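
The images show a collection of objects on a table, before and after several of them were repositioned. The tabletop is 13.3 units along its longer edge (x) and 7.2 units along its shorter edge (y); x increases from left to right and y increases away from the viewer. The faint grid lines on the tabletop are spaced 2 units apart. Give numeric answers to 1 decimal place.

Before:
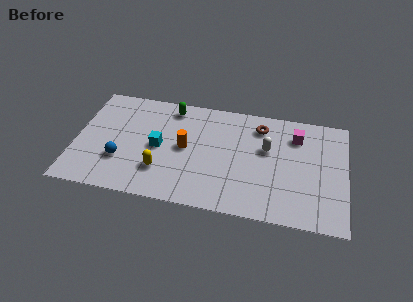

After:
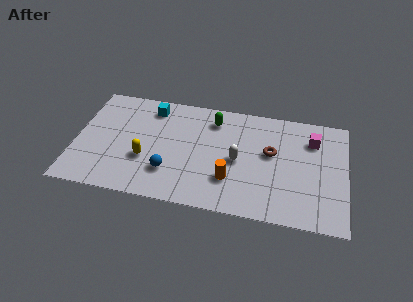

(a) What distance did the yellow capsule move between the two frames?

1.0

From (4.3, 2.0) to (3.5, 2.6), the yellow capsule covered √(0.8² + 0.6²) ≈ 1.0 units.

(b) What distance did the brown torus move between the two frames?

1.7

The brown torus was near (9.0, 5.8) before and (9.6, 4.2) after, so it travelled √(0.6² + 1.6²) ≈ 1.7 units.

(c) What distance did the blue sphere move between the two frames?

2.4

The blue sphere moved from about (2.3, 2.3) to (4.7, 2.0), a distance of √(2.4² + 0.3²) ≈ 2.4.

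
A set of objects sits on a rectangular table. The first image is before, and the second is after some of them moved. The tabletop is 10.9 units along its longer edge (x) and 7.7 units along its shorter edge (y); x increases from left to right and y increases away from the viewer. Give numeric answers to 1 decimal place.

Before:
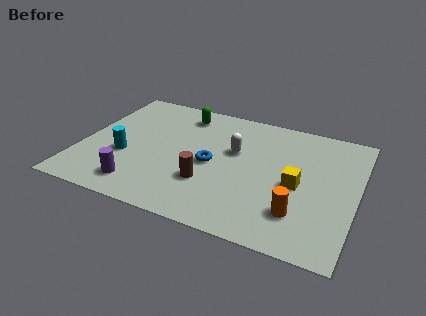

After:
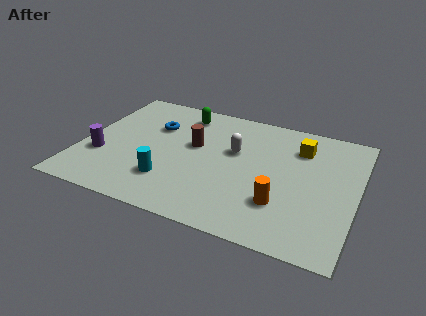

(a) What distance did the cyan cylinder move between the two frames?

2.1

The cyan cylinder was near (1.8, 2.9) before and (3.7, 2.0) after, so it travelled √(1.9² + 0.9²) ≈ 2.1 units.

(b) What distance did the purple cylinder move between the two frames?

2.1

The purple cylinder moved from about (2.6, 1.3) to (0.9, 2.6), a distance of √(1.7² + 1.3²) ≈ 2.1.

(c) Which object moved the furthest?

the blue torus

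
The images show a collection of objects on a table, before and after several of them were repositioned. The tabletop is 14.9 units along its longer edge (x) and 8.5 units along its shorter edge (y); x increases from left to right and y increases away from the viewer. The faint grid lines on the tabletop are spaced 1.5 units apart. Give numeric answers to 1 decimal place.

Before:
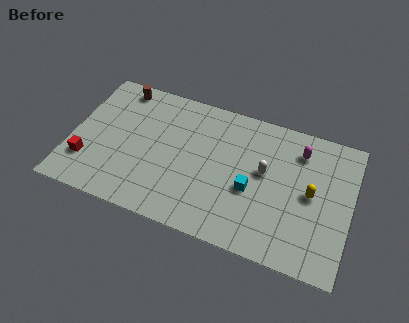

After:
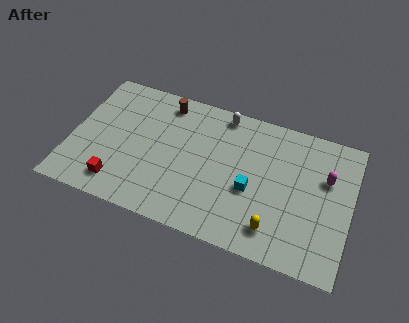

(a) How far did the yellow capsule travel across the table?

3.2

The yellow capsule was near (12.8, 4.3) before and (11.1, 1.6) after, so it travelled √(1.7² + 2.7²) ≈ 3.2 units.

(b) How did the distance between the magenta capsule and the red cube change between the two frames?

-0.4

The distance was about 11.8 in the first image and 11.4 in the second, so they moved 0.4 units closer together.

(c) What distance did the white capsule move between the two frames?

3.8

The white capsule moved from about (10.3, 4.8) to (7.8, 7.6), a distance of √(2.5² + 2.8²) ≈ 3.8.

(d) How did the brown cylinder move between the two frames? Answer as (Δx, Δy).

(2.5, -0.2)

The brown cylinder was at about (2.2, 7.5) and moved to about (4.7, 7.3).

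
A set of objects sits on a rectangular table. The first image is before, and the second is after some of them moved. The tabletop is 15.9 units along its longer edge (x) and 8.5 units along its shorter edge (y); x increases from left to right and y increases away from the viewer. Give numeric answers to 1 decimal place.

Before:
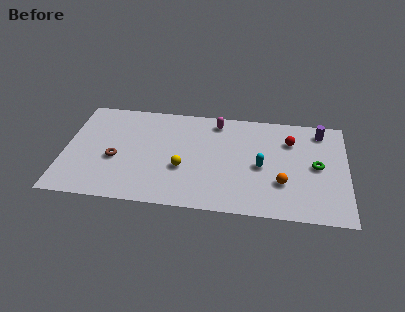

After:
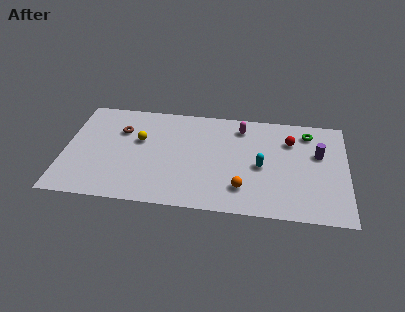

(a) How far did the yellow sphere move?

3.2

The yellow sphere moved from about (6.7, 3.2) to (4.2, 5.2), a distance of √(2.5² + 2.0²) ≈ 3.2.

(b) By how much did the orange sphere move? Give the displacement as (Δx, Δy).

(-2.2, -0.7)

The orange sphere was at about (12.3, 2.7) and moved to about (10.1, 2.0).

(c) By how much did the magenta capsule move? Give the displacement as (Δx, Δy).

(1.4, -0.3)

The magenta capsule was at about (8.5, 7.3) and moved to about (9.9, 7.0).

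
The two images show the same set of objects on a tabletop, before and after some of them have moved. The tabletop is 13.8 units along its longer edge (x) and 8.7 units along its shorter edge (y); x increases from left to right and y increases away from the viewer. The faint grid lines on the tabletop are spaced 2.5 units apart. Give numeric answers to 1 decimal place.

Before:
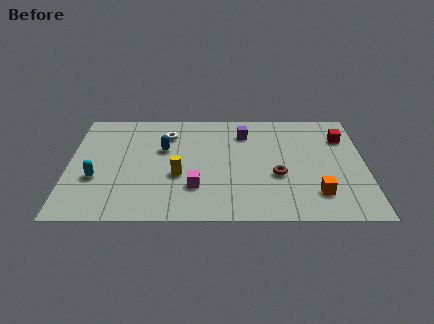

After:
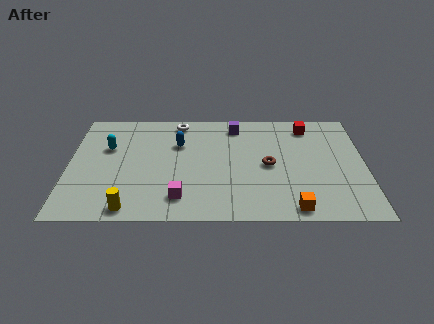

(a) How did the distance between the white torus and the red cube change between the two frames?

-2.1

They were about 8.2 units apart before and 6.1 after — 2.1 units closer together.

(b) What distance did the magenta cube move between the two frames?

1.1

The magenta cube moved from about (5.9, 2.5) to (5.2, 1.7), a distance of √(0.7² + 0.8²) ≈ 1.1.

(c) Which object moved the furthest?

the yellow cylinder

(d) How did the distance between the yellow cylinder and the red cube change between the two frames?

+2.2

The distance was about 8.3 in the first image and 10.5 in the second, so they moved 2.2 units further apart.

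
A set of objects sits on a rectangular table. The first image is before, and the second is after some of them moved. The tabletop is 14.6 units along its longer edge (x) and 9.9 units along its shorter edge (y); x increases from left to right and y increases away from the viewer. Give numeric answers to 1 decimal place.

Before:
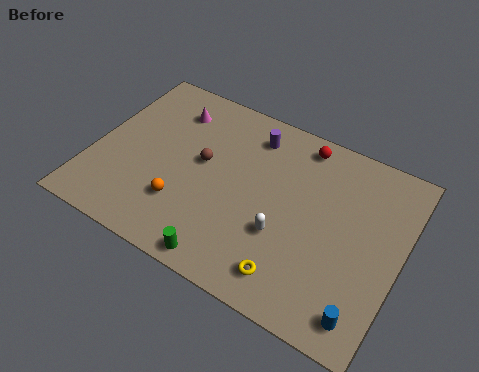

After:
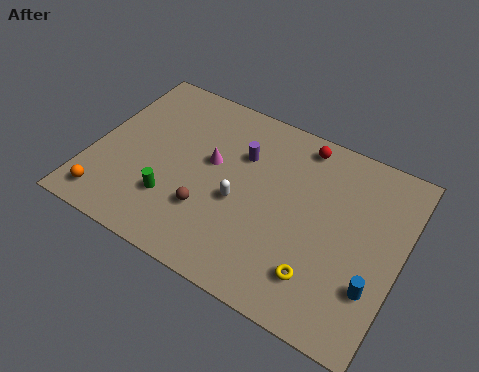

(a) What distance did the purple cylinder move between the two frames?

1.3

From (7.1, 8.1) to (6.8, 6.8), the purple cylinder covered √(0.3² + 1.3²) ≈ 1.3 units.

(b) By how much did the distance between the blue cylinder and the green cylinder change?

+3.1

The distance was about 6.4 in the first image and 9.5 in the second, so they moved 3.1 units further apart.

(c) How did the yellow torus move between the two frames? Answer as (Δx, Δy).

(1.2, 0.6)

The yellow torus started near (10.0, 1.6) and ended near (11.2, 2.2).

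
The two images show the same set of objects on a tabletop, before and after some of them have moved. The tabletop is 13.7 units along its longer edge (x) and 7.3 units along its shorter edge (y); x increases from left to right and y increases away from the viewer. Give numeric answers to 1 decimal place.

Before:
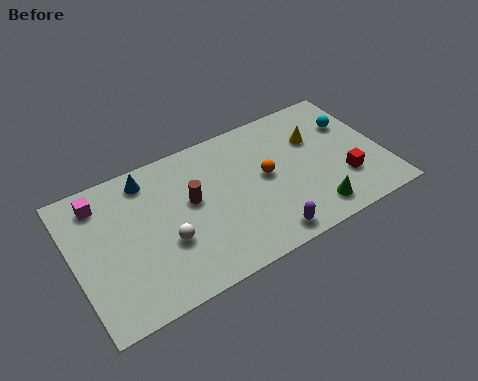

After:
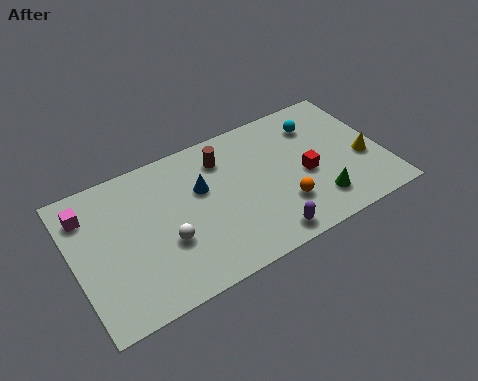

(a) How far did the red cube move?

1.9

From (11.8, 2.2) to (10.2, 3.2), the red cube covered √(1.6² + 1.0²) ≈ 1.9 units.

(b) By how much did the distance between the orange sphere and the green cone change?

-1.6

The distance was about 3.2 in the first image and 1.6 in the second, so they moved 1.6 units closer together.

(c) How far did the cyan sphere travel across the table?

1.6

The cyan sphere was near (12.6, 5.0) before and (11.1, 5.6) after, so it travelled √(1.5² + 0.6²) ≈ 1.6 units.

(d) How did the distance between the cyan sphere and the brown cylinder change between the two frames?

-3.1

They were about 7.4 units apart before and 4.3 after — 3.1 units closer together.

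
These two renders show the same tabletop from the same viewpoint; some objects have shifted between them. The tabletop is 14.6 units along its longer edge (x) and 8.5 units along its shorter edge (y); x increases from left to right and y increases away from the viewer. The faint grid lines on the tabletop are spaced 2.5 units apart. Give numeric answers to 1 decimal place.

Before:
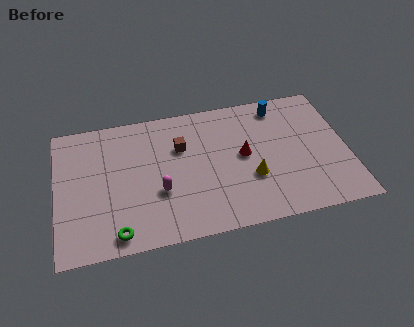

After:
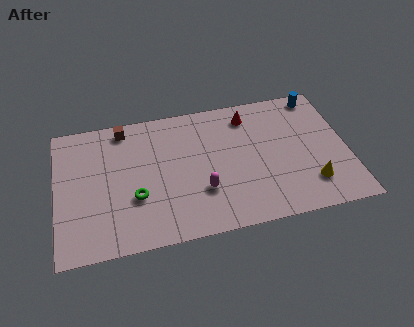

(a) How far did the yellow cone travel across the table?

3.1

The yellow cone was near (9.7, 3.0) before and (12.6, 2.0) after, so it travelled √(2.9² + 1.0²) ≈ 3.1 units.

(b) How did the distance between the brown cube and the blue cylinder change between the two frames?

+4.6

Before: roughly 5.3 units apart; after: 9.9. That's 4.6 units further apart.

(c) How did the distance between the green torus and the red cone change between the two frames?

-0.3

They were about 7.4 units apart before and 7.1 after — 0.3 units closer together.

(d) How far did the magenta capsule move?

2.1

The magenta capsule was near (5.1, 3.1) before and (7.2, 2.7) after, so it travelled √(2.1² + 0.4²) ≈ 2.1 units.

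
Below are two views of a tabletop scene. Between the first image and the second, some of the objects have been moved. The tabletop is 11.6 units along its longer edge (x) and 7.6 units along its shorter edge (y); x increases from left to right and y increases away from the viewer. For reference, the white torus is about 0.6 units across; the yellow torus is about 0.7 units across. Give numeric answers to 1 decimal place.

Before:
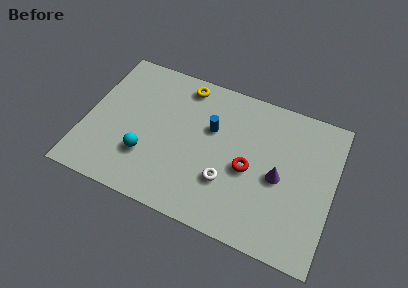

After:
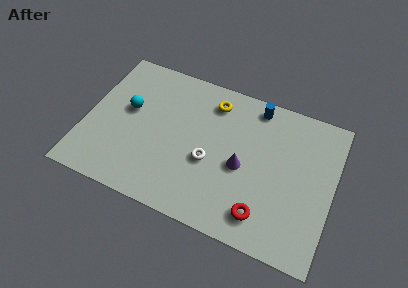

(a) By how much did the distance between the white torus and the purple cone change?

-1.0

Before: roughly 2.5 units apart; after: 1.5. That's 1.0 units closer together.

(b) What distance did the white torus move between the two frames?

1.1

The white torus was near (6.8, 2.4) before and (5.9, 3.1) after, so it travelled √(0.9² + 0.7²) ≈ 1.1 units.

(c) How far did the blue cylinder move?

2.7

The blue cylinder was near (5.8, 4.8) before and (7.7, 6.7) after, so it travelled √(1.9² + 1.9²) ≈ 2.7 units.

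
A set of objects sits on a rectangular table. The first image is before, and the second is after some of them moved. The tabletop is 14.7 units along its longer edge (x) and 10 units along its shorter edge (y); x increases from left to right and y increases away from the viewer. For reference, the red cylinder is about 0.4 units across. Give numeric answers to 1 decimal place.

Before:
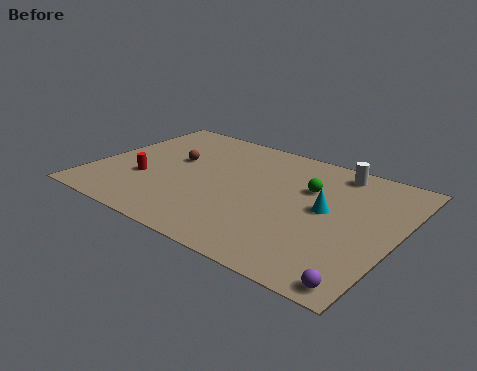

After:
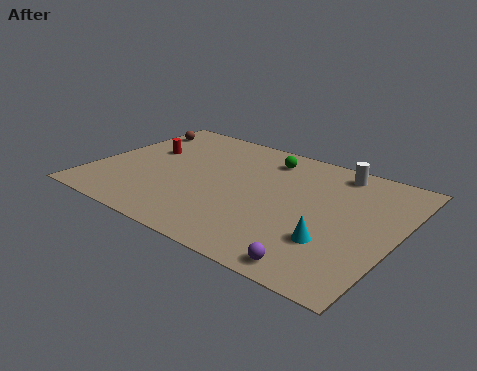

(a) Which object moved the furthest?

the brown sphere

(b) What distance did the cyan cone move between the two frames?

2.4

From (11.3, 5.3) to (12.0, 3.0), the cyan cone covered √(0.7² + 2.3²) ≈ 2.4 units.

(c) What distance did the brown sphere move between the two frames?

3.3

From (3.6, 5.9) to (1.0, 8.0), the brown sphere covered √(2.6² + 2.1²) ≈ 3.3 units.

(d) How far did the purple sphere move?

2.1

The purple sphere moved from about (13.8, 0.9) to (11.7, 1.0), a distance of √(2.1² + 0.1²) ≈ 2.1.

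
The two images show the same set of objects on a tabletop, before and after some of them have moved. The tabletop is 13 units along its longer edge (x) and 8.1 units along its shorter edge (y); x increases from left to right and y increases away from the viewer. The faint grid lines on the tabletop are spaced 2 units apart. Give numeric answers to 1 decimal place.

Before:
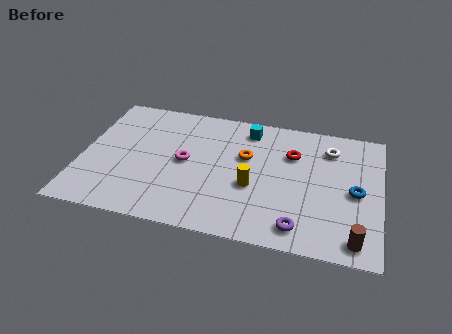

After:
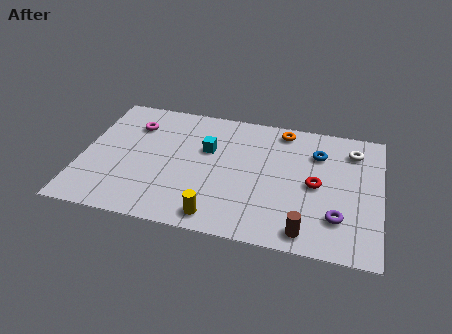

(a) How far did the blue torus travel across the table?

2.7

From (11.9, 3.8) to (10.2, 5.9), the blue torus covered √(1.7² + 2.1²) ≈ 2.7 units.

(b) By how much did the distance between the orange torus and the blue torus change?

-2.9

Before: roughly 4.9 units apart; after: 2.0. That's 2.9 units closer together.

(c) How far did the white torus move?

1.0

From (10.7, 6.3) to (11.7, 6.4), the white torus covered √(1.0² + 0.1²) ≈ 1.0 units.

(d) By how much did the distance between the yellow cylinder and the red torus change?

+2.1

Before: roughly 2.9 units apart; after: 5.0. That's 2.1 units further apart.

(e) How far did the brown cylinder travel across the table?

2.1

The brown cylinder was near (12.0, 1.0) before and (9.9, 1.0) after, so it travelled √(2.1² + 0.0²) ≈ 2.1 units.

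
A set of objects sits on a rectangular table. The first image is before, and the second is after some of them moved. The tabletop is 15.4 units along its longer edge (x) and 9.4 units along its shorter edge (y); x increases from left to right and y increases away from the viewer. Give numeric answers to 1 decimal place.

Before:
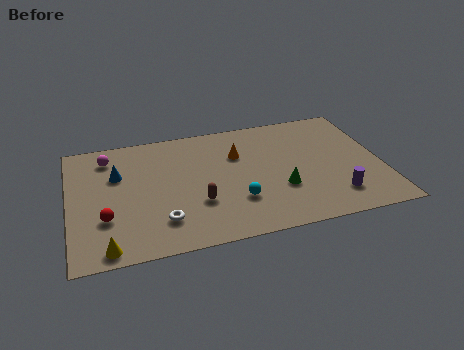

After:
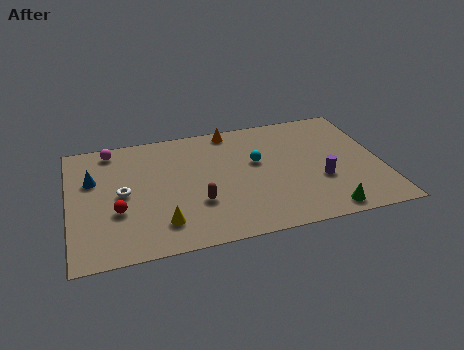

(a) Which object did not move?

the brown capsule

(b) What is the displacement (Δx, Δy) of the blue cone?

(-1.2, -0.1)

From the two frames, the blue cone sits at roughly (2.4, 6.2) before and (1.2, 6.1) after.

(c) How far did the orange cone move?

2.1

The orange cone was near (8.4, 6.4) before and (8.2, 8.5) after, so it travelled √(0.2² + 2.1²) ≈ 2.1 units.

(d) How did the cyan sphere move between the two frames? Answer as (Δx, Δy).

(1.2, 2.8)

From the two frames, the cyan sphere sits at roughly (8.1, 2.8) before and (9.3, 5.6) after.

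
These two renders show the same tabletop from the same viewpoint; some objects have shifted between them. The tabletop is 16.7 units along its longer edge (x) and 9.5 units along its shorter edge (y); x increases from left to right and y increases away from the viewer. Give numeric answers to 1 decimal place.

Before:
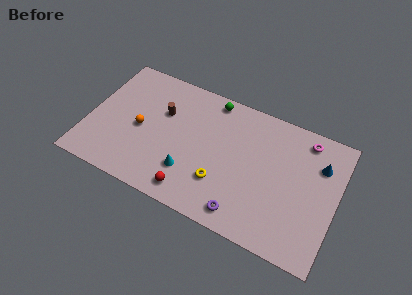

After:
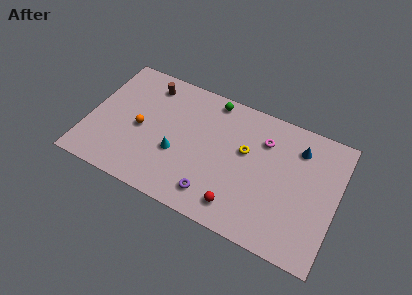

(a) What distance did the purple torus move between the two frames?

2.1

The purple torus was near (10.9, 1.3) before and (8.8, 1.7) after, so it travelled √(2.1² + 0.4²) ≈ 2.1 units.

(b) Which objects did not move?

the orange sphere and the green sphere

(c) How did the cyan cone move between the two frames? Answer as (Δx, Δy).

(-1.0, 1.0)

The cyan cone was at about (7.1, 2.6) and moved to about (6.1, 3.6).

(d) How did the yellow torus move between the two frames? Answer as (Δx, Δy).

(1.3, 2.9)

From the two frames, the yellow torus sits at roughly (9.2, 2.8) before and (10.5, 5.7) after.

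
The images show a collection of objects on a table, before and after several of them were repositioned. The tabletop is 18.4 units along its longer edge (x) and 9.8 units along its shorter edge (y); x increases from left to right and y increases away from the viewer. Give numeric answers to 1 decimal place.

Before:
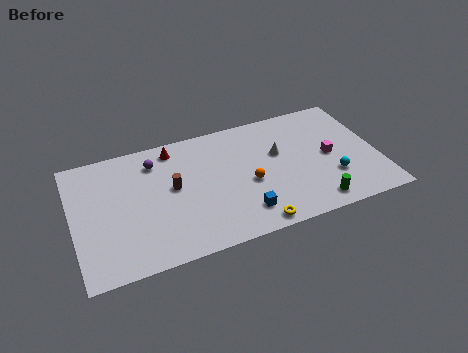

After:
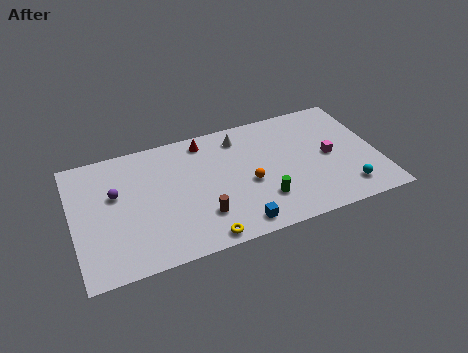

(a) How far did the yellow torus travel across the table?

3.0

The yellow torus moved from about (10.4, 0.9) to (7.4, 0.9), a distance of √(3.0² + 0.0²) ≈ 3.0.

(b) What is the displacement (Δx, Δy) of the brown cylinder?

(1.5, -2.8)

The brown cylinder was at about (6.0, 5.4) and moved to about (7.5, 2.6).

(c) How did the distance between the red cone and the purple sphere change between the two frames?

+4.7

They were about 1.4 units apart before and 6.1 after — 4.7 units further apart.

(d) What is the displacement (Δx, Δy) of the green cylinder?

(-3.0, 1.3)

The green cylinder started near (14.2, 1.3) and ended near (11.2, 2.6).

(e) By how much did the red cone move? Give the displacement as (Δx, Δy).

(1.9, 0.0)

From the two frames, the red cone sits at roughly (6.3, 8.5) before and (8.2, 8.5) after.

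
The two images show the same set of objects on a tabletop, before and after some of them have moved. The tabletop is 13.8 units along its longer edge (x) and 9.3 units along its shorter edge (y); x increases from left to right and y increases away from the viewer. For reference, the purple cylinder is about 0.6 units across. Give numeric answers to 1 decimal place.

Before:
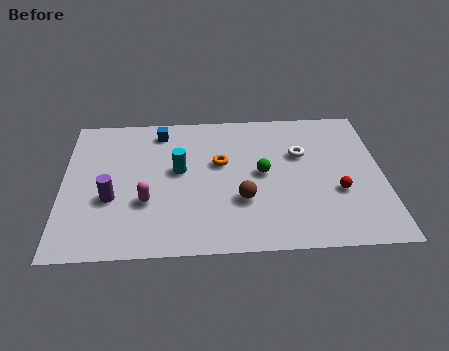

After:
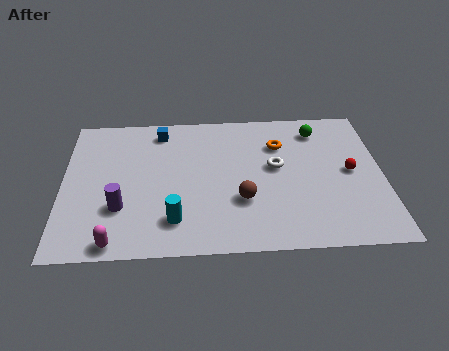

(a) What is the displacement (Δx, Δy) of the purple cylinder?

(0.4, -0.6)

From the two frames, the purple cylinder sits at roughly (2.1, 3.5) before and (2.5, 2.9) after.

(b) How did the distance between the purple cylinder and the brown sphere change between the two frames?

-0.4

The distance was about 5.6 in the first image and 5.2 in the second, so they moved 0.4 units closer together.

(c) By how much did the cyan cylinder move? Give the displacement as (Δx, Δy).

(-0.2, -3.2)

The cyan cylinder started near (5.0, 5.2) and ended near (4.8, 2.0).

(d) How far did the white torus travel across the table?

1.4

The white torus was near (10.3, 6.0) before and (9.2, 5.2) after, so it travelled √(1.1² + 0.8²) ≈ 1.4 units.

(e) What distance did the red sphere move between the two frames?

1.4

From (11.8, 3.4) to (12.4, 4.7), the red sphere covered √(0.6² + 1.3²) ≈ 1.4 units.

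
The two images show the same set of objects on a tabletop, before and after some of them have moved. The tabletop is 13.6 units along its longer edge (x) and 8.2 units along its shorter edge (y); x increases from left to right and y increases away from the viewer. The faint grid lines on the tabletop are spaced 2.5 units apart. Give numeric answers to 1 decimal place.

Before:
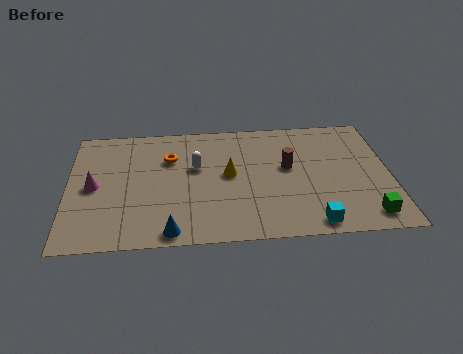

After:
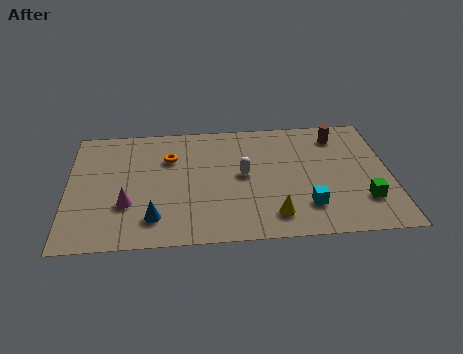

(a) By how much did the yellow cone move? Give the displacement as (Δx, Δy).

(1.8, -2.9)

The yellow cone started near (6.8, 4.4) and ended near (8.6, 1.5).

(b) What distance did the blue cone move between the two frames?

1.1

From (4.3, 0.8) to (3.6, 1.7), the blue cone covered √(0.7² + 0.9²) ≈ 1.1 units.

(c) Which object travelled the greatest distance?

the yellow cone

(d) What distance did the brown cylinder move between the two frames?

3.0

From (9.3, 4.7) to (11.5, 6.7), the brown cylinder covered √(2.2² + 2.0²) ≈ 3.0 units.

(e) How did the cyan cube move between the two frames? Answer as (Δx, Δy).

(-0.2, 1.1)

From the two frames, the cyan cube sits at roughly (10.2, 0.9) before and (10.0, 2.0) after.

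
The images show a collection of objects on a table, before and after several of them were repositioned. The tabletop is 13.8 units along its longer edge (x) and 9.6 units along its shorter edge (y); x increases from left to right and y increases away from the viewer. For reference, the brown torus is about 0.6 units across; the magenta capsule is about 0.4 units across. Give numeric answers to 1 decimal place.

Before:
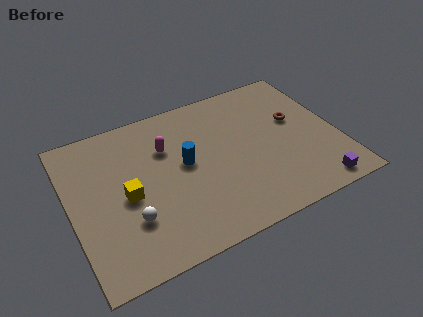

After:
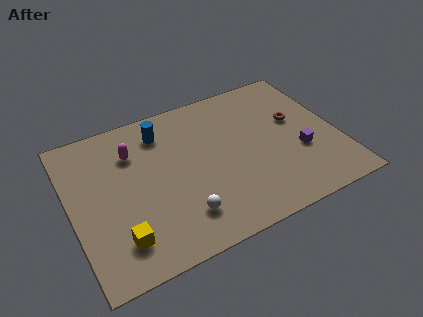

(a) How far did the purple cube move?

2.5

The purple cube moved from about (12.1, 1.0) to (11.7, 3.5), a distance of √(0.4² + 2.5²) ≈ 2.5.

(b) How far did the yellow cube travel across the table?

2.5

The yellow cube moved from about (2.8, 4.4) to (2.1, 2.0), a distance of √(0.7² + 2.4²) ≈ 2.5.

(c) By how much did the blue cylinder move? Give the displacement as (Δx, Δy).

(-0.9, 2.5)

The blue cylinder started near (5.9, 5.2) and ended near (5.0, 7.7).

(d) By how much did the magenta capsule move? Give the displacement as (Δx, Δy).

(-1.7, 0.4)

From the two frames, the magenta capsule sits at roughly (5.1, 6.6) before and (3.4, 7.0) after.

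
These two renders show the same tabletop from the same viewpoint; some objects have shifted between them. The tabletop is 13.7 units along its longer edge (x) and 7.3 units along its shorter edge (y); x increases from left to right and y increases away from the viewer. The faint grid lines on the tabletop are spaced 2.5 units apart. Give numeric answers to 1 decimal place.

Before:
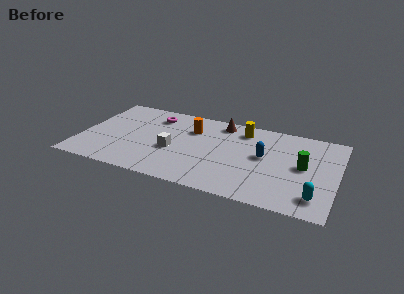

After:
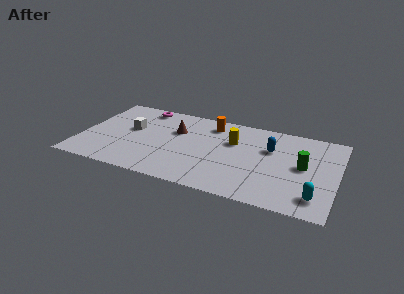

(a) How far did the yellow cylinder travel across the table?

1.3

From (8.5, 6.0) to (8.1, 4.8), the yellow cylinder covered √(0.4² + 1.2²) ≈ 1.3 units.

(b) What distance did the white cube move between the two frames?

2.7

From (5.0, 3.0) to (2.6, 4.2), the white cube covered √(2.4² + 1.2²) ≈ 2.7 units.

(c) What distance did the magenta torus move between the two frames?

0.9

From (3.7, 5.8) to (3.0, 6.4), the magenta torus covered √(0.7² + 0.6²) ≈ 0.9 units.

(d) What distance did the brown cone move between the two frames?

2.7

The brown cone moved from about (7.3, 6.3) to (5.0, 4.8), a distance of √(2.3² + 1.5²) ≈ 2.7.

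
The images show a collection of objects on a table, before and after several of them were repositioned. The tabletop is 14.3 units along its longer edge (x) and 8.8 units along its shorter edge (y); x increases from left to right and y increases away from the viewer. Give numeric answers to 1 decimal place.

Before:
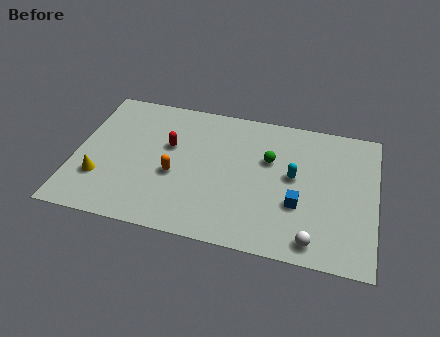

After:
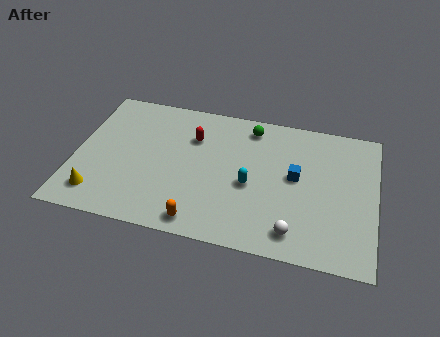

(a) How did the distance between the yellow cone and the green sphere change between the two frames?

+0.6

Before: roughly 8.5 units apart; after: 9.1. That's 0.6 units further apart.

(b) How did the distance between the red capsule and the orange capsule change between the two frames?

+3.4

They were about 1.8 units apart before and 5.2 after — 3.4 units further apart.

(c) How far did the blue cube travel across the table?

1.7

The blue cube was near (10.7, 3.1) before and (10.5, 4.8) after, so it travelled √(0.2² + 1.7²) ≈ 1.7 units.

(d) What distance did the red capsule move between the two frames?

1.4

From (4.4, 5.4) to (5.5, 6.2), the red capsule covered √(1.1² + 0.8²) ≈ 1.4 units.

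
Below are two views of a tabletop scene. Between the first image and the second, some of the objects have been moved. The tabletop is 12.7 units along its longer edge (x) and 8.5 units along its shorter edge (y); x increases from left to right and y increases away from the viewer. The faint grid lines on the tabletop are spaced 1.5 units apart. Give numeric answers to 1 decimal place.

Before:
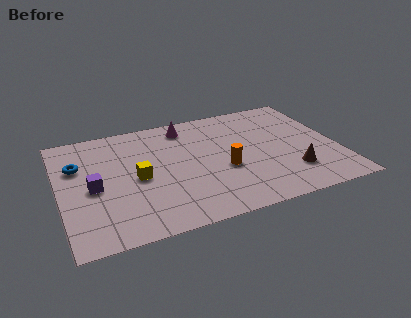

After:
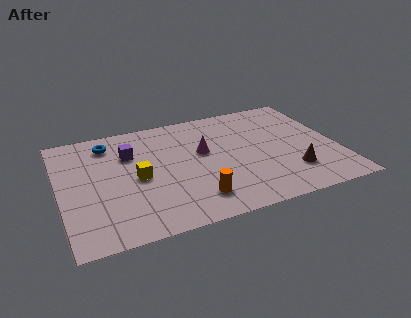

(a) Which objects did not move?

the brown cone and the yellow cube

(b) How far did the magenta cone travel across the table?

2.3

From (6.0, 7.2) to (6.6, 5.0), the magenta cone covered √(0.6² + 2.2²) ≈ 2.3 units.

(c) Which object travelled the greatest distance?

the purple cube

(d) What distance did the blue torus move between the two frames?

2.0

The blue torus was near (0.9, 5.7) before and (2.4, 7.0) after, so it travelled √(1.5² + 1.3²) ≈ 2.0 units.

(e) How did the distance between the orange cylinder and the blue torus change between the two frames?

-0.5

Before: roughly 6.9 units apart; after: 6.4. That's 0.5 units closer together.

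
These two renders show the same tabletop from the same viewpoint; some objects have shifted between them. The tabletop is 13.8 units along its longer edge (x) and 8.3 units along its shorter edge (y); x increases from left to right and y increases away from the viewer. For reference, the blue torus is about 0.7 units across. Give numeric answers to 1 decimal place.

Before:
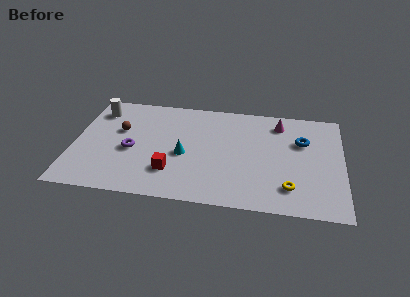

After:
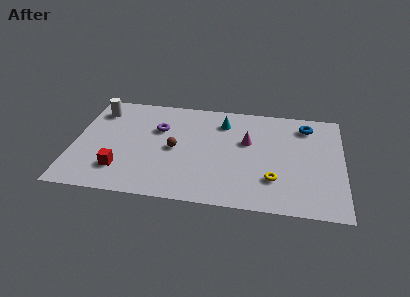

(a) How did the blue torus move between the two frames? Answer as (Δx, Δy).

(0.2, 1.3)

From the two frames, the blue torus sits at roughly (11.7, 5.5) before and (11.9, 6.8) after.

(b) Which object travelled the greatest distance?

the cyan cone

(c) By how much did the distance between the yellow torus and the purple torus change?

-1.5

The distance was about 8.3 in the first image and 6.8 in the second, so they moved 1.5 units closer together.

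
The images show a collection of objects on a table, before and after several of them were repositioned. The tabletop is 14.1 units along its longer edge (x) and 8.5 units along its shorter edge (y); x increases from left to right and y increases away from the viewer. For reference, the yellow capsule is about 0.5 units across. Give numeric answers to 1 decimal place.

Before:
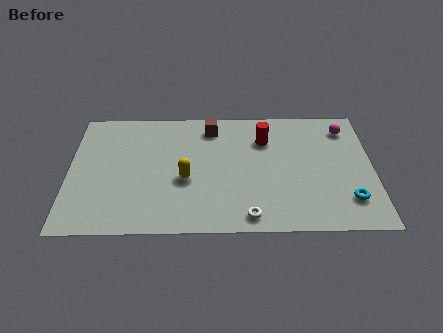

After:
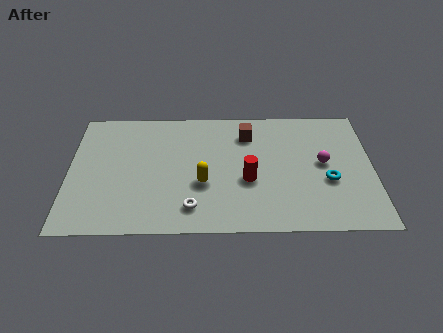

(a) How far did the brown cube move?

1.8

The brown cube was near (6.6, 7.1) before and (8.3, 6.6) after, so it travelled √(1.7² + 0.5²) ≈ 1.8 units.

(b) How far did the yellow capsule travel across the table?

0.9

From (5.4, 3.5) to (6.2, 3.2), the yellow capsule covered √(0.8² + 0.3²) ≈ 0.9 units.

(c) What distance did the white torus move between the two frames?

2.7

From (8.3, 1.0) to (5.7, 1.6), the white torus covered √(2.6² + 0.6²) ≈ 2.7 units.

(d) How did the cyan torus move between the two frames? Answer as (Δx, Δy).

(-0.9, 1.3)

The cyan torus started near (12.9, 2.0) and ended near (12.0, 3.3).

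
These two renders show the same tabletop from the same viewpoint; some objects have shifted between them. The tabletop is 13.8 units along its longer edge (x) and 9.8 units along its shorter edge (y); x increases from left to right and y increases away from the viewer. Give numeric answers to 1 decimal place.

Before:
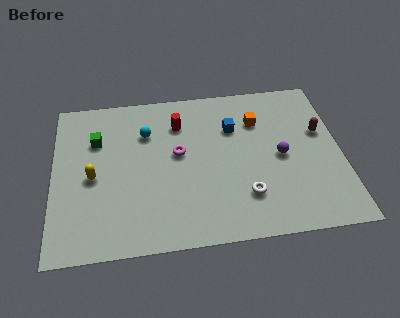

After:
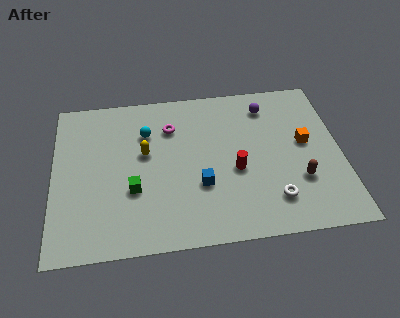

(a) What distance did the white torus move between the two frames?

1.4

From (9.1, 2.5) to (10.4, 2.1), the white torus covered √(1.3² + 0.4²) ≈ 1.4 units.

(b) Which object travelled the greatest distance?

the red cylinder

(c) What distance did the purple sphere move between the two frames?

3.3

The purple sphere was near (10.9, 4.7) before and (10.4, 8.0) after, so it travelled √(0.5² + 3.3²) ≈ 3.3 units.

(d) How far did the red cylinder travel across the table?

4.2

The red cylinder moved from about (6.1, 7.4) to (8.7, 4.1), a distance of √(2.6² + 3.3²) ≈ 4.2.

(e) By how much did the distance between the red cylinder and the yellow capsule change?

-0.5

They were about 5.1 units apart before and 4.6 after — 0.5 units closer together.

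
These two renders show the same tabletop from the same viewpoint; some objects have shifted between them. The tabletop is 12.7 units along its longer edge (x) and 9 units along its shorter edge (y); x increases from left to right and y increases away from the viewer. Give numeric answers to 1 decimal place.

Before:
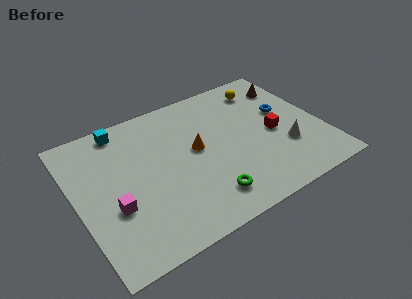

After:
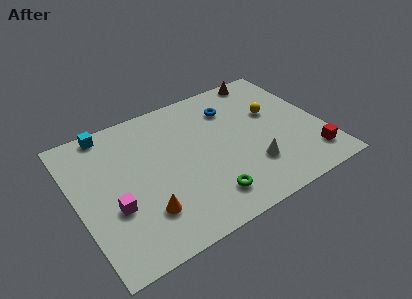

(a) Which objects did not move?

the magenta cube and the green torus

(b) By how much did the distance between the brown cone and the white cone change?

+1.8

They were about 4.2 units apart before and 6.0 after — 1.8 units further apart.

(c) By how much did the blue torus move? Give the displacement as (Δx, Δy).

(-2.6, 1.5)

The blue torus was at about (11.0, 5.3) and moved to about (8.4, 6.8).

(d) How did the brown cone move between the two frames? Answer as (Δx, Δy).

(-1.1, 1.2)

The brown cone started near (11.6, 7.0) and ended near (10.5, 8.2).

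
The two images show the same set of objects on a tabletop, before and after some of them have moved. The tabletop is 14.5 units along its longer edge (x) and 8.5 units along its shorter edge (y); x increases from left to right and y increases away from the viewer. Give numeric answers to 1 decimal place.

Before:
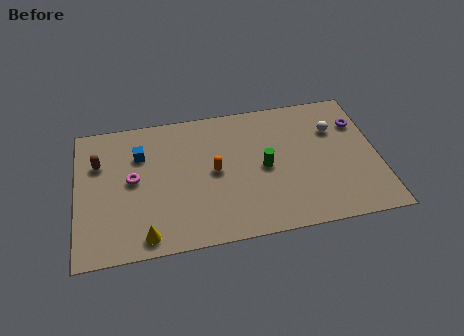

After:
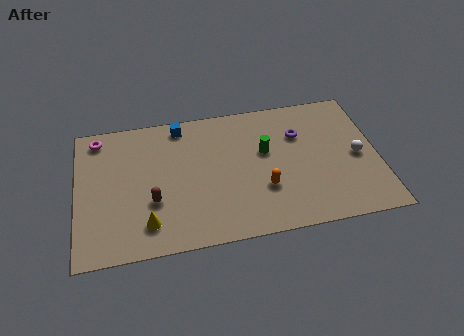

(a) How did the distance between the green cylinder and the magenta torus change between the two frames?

+2.0

The distance was about 6.3 in the first image and 8.3 in the second, so they moved 2.0 units further apart.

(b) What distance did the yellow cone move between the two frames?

0.7

From (3.2, 1.0) to (3.3, 1.7), the yellow cone covered √(0.1² + 0.7²) ≈ 0.7 units.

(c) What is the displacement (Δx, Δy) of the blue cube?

(2.0, 1.5)

The blue cube started near (3.1, 6.0) and ended near (5.1, 7.5).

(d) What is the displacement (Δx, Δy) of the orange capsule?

(2.3, -1.5)

The orange capsule started near (6.6, 4.3) and ended near (8.9, 2.8).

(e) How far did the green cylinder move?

1.0

From (9.0, 4.1) to (9.1, 5.1), the green cylinder covered √(0.1² + 1.0²) ≈ 1.0 units.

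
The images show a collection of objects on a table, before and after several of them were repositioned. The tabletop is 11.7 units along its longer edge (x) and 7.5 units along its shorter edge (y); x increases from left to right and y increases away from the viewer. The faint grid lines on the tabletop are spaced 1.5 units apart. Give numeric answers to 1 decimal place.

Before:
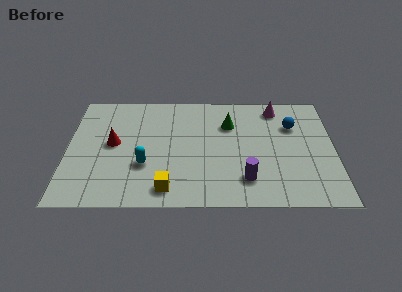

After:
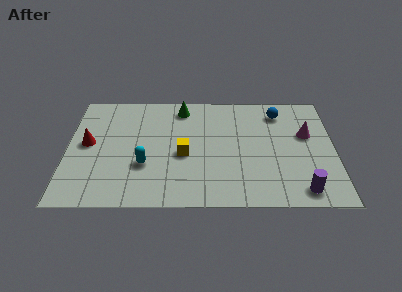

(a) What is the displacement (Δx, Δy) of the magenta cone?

(1.3, -1.8)

From the two frames, the magenta cone sits at roughly (9.2, 6.4) before and (10.5, 4.6) after.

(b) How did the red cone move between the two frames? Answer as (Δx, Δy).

(-1.1, 0.0)

From the two frames, the red cone sits at roughly (2.0, 4.0) before and (0.9, 4.0) after.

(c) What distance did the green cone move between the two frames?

2.4

From (7.1, 5.3) to (5.0, 6.4), the green cone covered √(2.1² + 1.1²) ≈ 2.4 units.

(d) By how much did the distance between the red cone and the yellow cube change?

+0.5

The distance was about 3.8 in the first image and 4.3 in the second, so they moved 0.5 units further apart.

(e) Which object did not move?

the cyan capsule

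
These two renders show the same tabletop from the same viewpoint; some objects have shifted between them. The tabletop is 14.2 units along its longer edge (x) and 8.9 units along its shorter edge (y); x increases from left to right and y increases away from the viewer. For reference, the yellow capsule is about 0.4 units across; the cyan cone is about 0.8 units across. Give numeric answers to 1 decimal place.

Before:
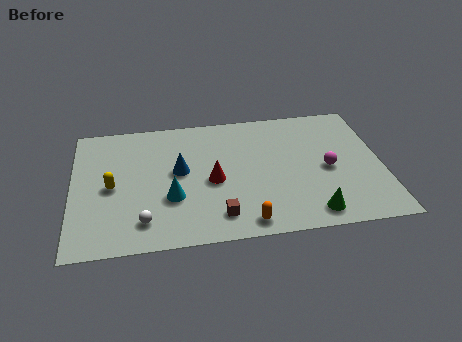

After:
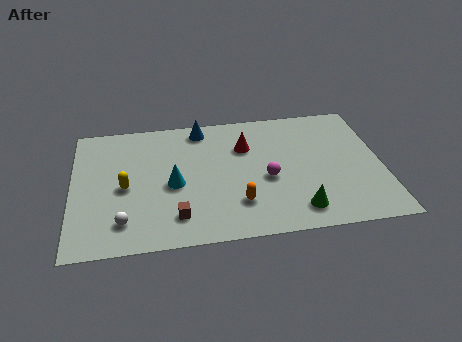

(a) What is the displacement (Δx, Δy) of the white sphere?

(-0.9, 0.1)

From the two frames, the white sphere sits at roughly (3.2, 1.7) before and (2.3, 1.8) after.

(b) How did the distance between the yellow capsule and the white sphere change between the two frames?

-0.6

The distance was about 2.9 in the first image and 2.3 in the second, so they moved 0.6 units closer together.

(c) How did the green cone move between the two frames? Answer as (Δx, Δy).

(-0.6, 0.3)

The green cone was at about (10.8, 1.2) and moved to about (10.2, 1.5).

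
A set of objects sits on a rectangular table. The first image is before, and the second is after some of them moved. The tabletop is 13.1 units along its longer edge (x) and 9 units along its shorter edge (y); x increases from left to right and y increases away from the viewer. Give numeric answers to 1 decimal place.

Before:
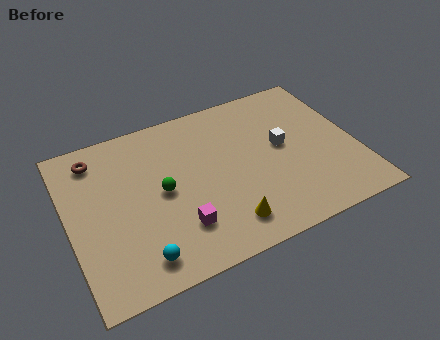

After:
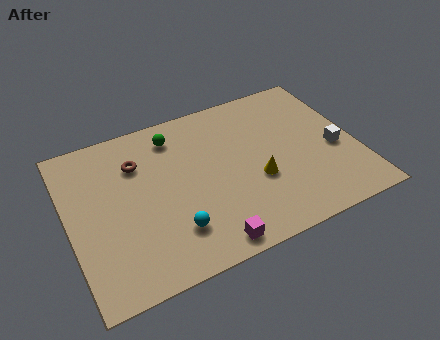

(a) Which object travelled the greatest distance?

the green sphere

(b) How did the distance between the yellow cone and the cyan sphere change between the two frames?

+0.3

They were about 3.9 units apart before and 4.2 after — 0.3 units further apart.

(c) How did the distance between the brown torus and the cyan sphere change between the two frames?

-1.8

Before: roughly 6.2 units apart; after: 4.4. That's 1.8 units closer together.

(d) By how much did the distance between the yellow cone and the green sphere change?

+1.4

They were about 3.8 units apart before and 5.2 after — 1.4 units further apart.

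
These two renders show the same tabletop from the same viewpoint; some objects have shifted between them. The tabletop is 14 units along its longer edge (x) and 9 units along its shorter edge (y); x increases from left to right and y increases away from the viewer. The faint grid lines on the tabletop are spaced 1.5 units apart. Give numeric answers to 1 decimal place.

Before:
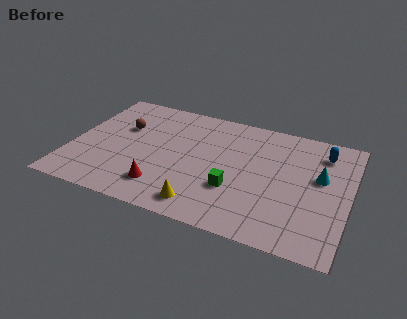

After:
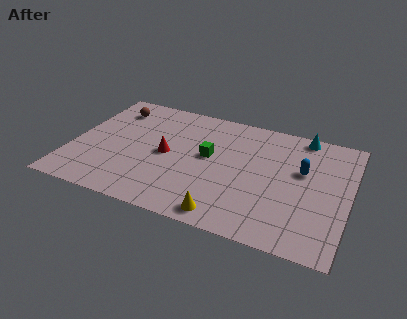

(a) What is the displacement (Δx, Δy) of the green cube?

(-1.5, 2.0)

From the two frames, the green cube sits at roughly (8.4, 3.0) before and (6.9, 5.0) after.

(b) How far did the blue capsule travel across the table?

1.9

The blue capsule was near (12.5, 7.2) before and (11.6, 5.5) after, so it travelled √(0.9² + 1.7²) ≈ 1.9 units.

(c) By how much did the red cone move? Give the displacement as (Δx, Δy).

(-0.1, 2.5)

From the two frames, the red cone sits at roughly (4.9, 1.9) before and (4.8, 4.4) after.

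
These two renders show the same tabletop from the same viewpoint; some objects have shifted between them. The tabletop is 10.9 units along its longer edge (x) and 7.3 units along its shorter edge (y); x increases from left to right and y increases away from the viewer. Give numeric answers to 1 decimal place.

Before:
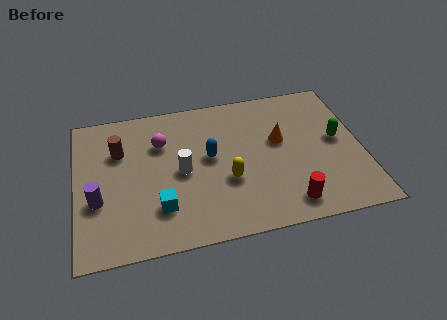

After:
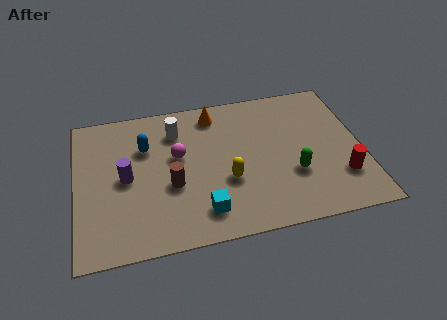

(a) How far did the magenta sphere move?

1.0

From (3.3, 5.1) to (3.9, 4.3), the magenta sphere covered √(0.6² + 0.8²) ≈ 1.0 units.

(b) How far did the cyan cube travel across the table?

1.7

From (3.1, 1.9) to (4.7, 1.4), the cyan cube covered √(1.6² + 0.5²) ≈ 1.7 units.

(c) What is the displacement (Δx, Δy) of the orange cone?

(-2.4, 1.9)

The orange cone was at about (7.8, 4.3) and moved to about (5.4, 6.2).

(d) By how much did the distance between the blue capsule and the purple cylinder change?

-2.9

Before: roughly 4.5 units apart; after: 1.6. That's 2.9 units closer together.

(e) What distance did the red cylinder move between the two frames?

2.3

From (7.9, 1.1) to (10.0, 2.0), the red cylinder covered √(2.1² + 0.9²) ≈ 2.3 units.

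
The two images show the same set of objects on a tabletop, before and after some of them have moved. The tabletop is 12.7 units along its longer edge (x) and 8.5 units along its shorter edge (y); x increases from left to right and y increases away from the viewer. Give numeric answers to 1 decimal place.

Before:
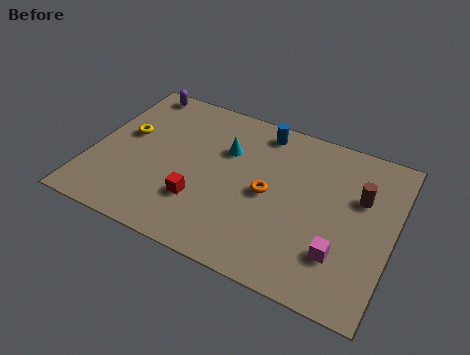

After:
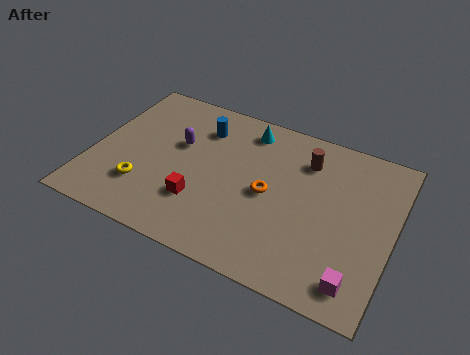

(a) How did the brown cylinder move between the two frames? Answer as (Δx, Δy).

(-2.4, 1.0)

The brown cylinder started near (11.2, 5.5) and ended near (8.8, 6.5).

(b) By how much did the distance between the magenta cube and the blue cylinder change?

+2.5

Before: roughly 6.4 units apart; after: 8.9. That's 2.5 units further apart.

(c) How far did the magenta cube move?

1.3

From (10.7, 2.3) to (11.5, 1.3), the magenta cube covered √(0.8² + 1.0²) ≈ 1.3 units.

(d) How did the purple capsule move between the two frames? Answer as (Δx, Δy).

(2.2, -2.5)

The purple capsule started near (1.3, 7.7) and ended near (3.5, 5.2).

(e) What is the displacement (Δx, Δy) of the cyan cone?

(0.7, 1.5)

The cyan cone started near (5.5, 5.7) and ended near (6.2, 7.2).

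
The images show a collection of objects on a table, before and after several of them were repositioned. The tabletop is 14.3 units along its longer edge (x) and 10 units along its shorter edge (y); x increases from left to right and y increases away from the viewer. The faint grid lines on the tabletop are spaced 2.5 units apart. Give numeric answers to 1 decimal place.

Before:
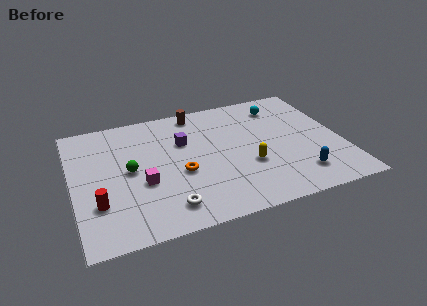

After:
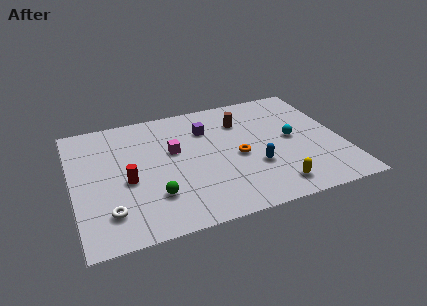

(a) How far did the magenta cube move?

2.8

The magenta cube was near (3.6, 3.9) before and (5.4, 6.0) after, so it travelled √(1.8² + 2.1²) ≈ 2.8 units.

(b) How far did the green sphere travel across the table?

2.6

The green sphere moved from about (3.0, 5.1) to (4.1, 2.7), a distance of √(1.1² + 2.4²) ≈ 2.6.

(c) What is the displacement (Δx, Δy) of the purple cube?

(1.3, 0.7)

The purple cube started near (6.0, 6.6) and ended near (7.3, 7.3).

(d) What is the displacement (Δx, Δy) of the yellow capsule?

(1.1, -2.1)

From the two frames, the yellow capsule sits at roughly (9.2, 3.6) before and (10.3, 1.5) after.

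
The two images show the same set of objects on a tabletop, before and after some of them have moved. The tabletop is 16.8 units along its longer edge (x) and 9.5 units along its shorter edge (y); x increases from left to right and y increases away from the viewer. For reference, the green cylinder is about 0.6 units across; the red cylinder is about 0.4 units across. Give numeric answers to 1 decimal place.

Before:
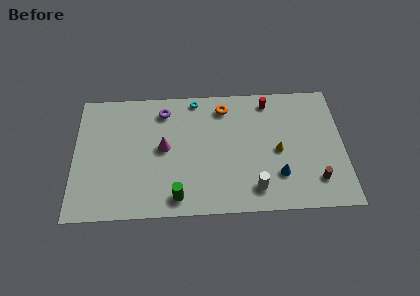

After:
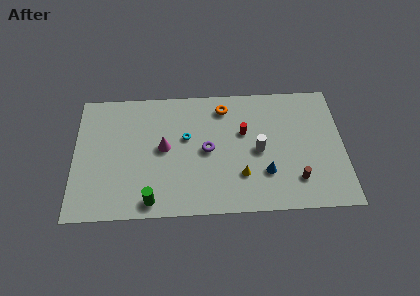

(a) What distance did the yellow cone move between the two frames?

2.9

The yellow cone was near (12.7, 4.4) before and (10.4, 2.7) after, so it travelled √(2.3² + 1.7²) ≈ 2.9 units.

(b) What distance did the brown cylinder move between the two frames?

1.2

The brown cylinder was near (15.0, 2.1) before and (13.8, 2.2) after, so it travelled √(1.2² + 0.1²) ≈ 1.2 units.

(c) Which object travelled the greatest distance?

the purple torus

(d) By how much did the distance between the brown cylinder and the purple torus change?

-5.0

The distance was about 11.0 in the first image and 6.0 in the second, so they moved 5.0 units closer together.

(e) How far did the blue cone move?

0.8

The blue cone was near (12.7, 2.6) before and (11.9, 2.8) after, so it travelled √(0.8² + 0.2²) ≈ 0.8 units.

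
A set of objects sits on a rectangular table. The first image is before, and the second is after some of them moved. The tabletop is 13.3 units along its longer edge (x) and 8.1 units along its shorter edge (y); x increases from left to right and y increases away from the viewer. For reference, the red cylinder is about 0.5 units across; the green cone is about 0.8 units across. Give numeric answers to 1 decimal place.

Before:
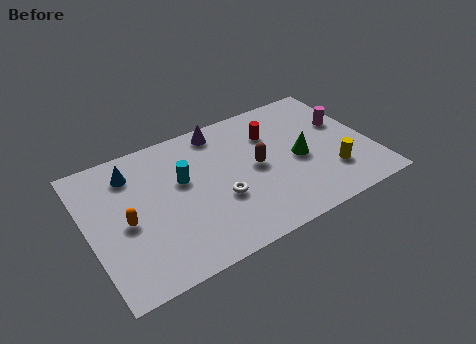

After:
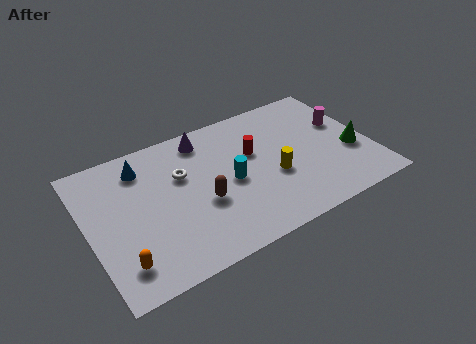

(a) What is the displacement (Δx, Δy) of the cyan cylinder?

(2.1, -1.1)

From the two frames, the cyan cylinder sits at roughly (4.5, 4.9) before and (6.6, 3.8) after.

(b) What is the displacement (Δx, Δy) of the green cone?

(2.5, -0.6)

The green cone was at about (9.9, 3.7) and moved to about (12.4, 3.1).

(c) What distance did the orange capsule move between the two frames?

2.2

The orange capsule was near (1.7, 3.7) before and (1.2, 1.6) after, so it travelled √(0.5² + 2.1²) ≈ 2.2 units.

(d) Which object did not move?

the magenta cylinder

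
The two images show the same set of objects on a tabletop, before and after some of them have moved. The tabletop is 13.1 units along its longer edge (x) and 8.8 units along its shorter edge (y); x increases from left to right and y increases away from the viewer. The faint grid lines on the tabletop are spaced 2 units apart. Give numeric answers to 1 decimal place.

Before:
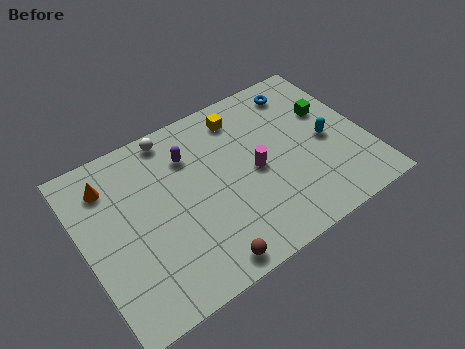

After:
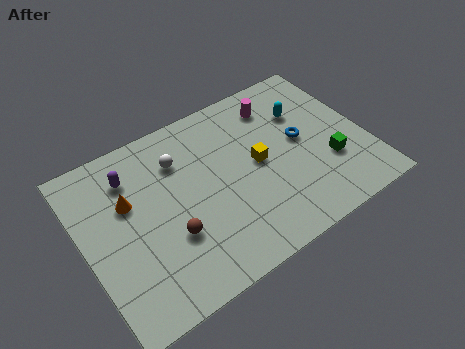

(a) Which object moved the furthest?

the magenta cylinder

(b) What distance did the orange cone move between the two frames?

1.5

The orange cone was near (1.5, 6.9) before and (2.2, 5.6) after, so it travelled √(0.7² + 1.3²) ≈ 1.5 units.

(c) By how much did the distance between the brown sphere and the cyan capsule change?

+0.4

The distance was about 7.2 in the first image and 7.6 in the second, so they moved 0.4 units further apart.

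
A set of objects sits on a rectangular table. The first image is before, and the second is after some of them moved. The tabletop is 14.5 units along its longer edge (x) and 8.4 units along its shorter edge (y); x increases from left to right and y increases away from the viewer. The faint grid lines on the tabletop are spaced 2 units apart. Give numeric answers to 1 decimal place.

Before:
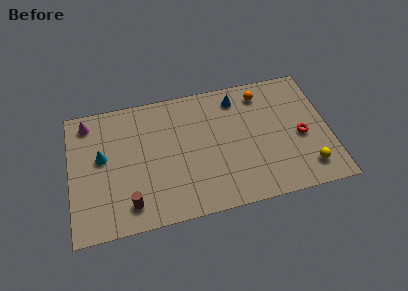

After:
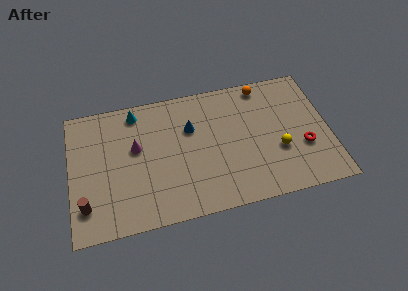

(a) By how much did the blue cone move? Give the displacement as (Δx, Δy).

(-2.7, -1.4)

From the two frames, the blue cone sits at roughly (9.5, 7.0) before and (6.8, 5.6) after.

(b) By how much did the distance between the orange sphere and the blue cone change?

+3.2

They were about 1.4 units apart before and 4.6 after — 3.2 units further apart.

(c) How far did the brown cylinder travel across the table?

2.4

The brown cylinder was near (3.2, 1.5) before and (0.8, 1.9) after, so it travelled √(2.4² + 0.4²) ≈ 2.4 units.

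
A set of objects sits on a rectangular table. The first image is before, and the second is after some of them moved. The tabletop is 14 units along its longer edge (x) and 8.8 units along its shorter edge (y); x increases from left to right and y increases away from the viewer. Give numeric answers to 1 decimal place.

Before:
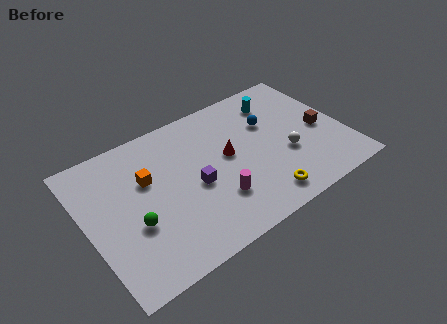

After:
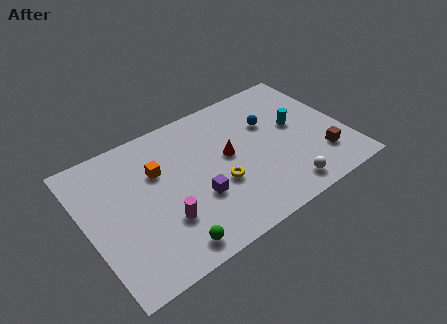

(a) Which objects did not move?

the blue sphere and the red cone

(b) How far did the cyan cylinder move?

2.2

From (10.9, 7.0) to (11.5, 4.9), the cyan cylinder covered √(0.6² + 2.1²) ≈ 2.2 units.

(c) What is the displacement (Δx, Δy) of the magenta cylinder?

(-2.8, 0.2)

The magenta cylinder started near (6.6, 2.5) and ended near (3.8, 2.7).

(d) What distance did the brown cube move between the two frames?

1.8

The brown cube was near (12.8, 4.0) before and (12.4, 2.2) after, so it travelled √(0.4² + 1.8²) ≈ 1.8 units.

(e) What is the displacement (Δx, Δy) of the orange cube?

(0.6, 0.2)

The orange cube was at about (3.4, 5.6) and moved to about (4.0, 5.8).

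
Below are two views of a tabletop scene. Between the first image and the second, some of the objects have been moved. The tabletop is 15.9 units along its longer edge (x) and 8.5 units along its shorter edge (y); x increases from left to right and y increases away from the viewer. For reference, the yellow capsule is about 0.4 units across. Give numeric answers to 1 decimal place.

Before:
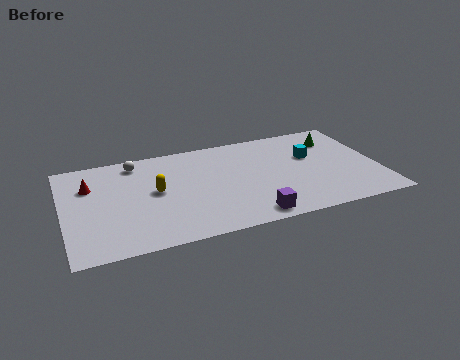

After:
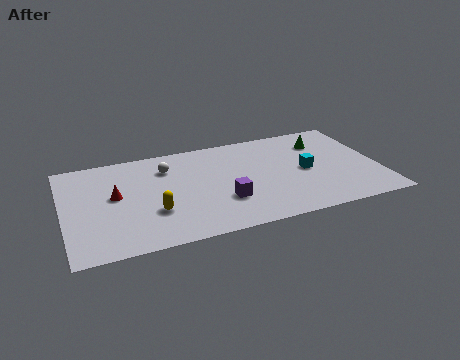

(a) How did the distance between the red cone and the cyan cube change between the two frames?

-1.6

They were about 11.2 units apart before and 9.6 after — 1.6 units closer together.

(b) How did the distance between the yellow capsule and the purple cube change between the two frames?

-2.2

The distance was about 5.7 in the first image and 3.5 in the second, so they moved 2.2 units closer together.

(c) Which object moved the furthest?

the purple cube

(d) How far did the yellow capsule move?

1.7

From (4.6, 4.5) to (4.4, 2.8), the yellow capsule covered √(0.2² + 1.7²) ≈ 1.7 units.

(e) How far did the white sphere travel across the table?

1.7

The white sphere was near (3.8, 7.3) before and (5.3, 6.4) after, so it travelled √(1.5² + 0.9²) ≈ 1.7 units.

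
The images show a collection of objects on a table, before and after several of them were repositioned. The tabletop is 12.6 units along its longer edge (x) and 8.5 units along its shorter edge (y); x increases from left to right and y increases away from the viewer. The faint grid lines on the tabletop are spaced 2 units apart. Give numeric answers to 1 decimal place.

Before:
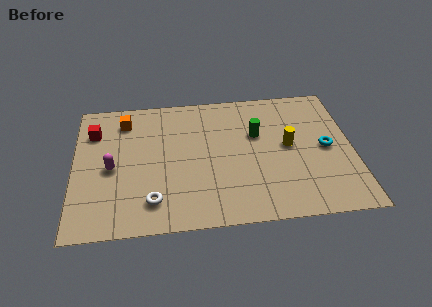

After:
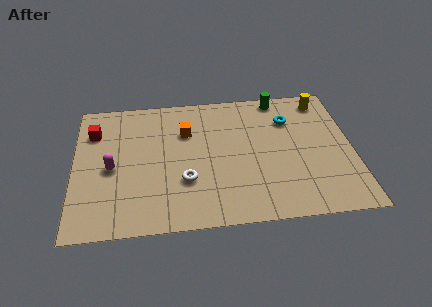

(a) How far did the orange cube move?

3.0

The orange cube moved from about (2.3, 6.9) to (5.1, 5.9), a distance of √(2.8² + 1.0²) ≈ 3.0.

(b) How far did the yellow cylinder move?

3.3

From (9.7, 4.5) to (11.4, 7.3), the yellow cylinder covered √(1.7² + 2.8²) ≈ 3.3 units.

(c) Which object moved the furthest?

the yellow cylinder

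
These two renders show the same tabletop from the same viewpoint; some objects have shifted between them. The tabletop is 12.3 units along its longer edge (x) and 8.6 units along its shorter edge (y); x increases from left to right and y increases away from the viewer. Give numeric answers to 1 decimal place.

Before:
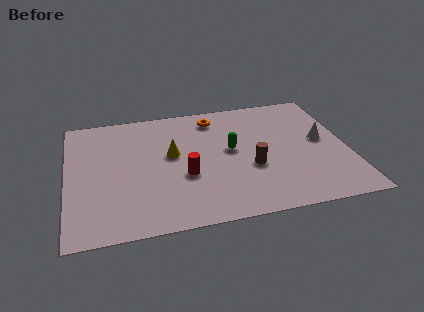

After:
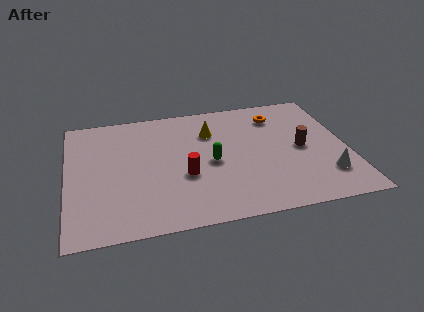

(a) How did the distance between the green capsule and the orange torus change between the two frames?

+1.6

They were about 2.6 units apart before and 4.2 after — 1.6 units further apart.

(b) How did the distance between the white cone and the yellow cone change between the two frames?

-0.3

The distance was about 6.6 in the first image and 6.3 in the second, so they moved 0.3 units closer together.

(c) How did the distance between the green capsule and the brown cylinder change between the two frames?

+2.4

They were about 1.6 units apart before and 4.0 after — 2.4 units further apart.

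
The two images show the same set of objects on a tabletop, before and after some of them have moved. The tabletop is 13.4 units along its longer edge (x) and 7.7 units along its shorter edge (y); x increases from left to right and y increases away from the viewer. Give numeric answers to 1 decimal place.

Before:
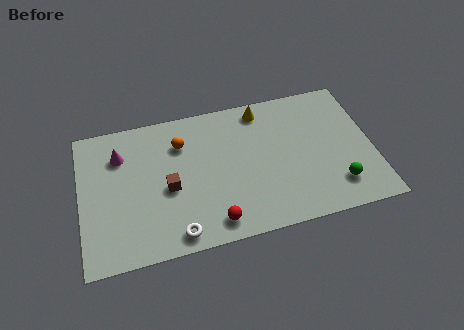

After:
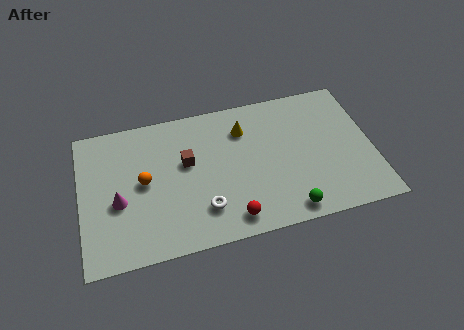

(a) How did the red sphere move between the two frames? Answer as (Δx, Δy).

(0.8, 0.0)

The red sphere started near (5.9, 1.1) and ended near (6.7, 1.1).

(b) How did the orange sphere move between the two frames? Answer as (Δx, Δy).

(-1.8, -1.7)

From the two frames, the orange sphere sits at roughly (4.7, 5.7) before and (2.9, 4.0) after.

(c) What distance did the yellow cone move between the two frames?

1.3

From (8.5, 6.7) to (7.6, 5.8), the yellow cone covered √(0.9² + 0.9²) ≈ 1.3 units.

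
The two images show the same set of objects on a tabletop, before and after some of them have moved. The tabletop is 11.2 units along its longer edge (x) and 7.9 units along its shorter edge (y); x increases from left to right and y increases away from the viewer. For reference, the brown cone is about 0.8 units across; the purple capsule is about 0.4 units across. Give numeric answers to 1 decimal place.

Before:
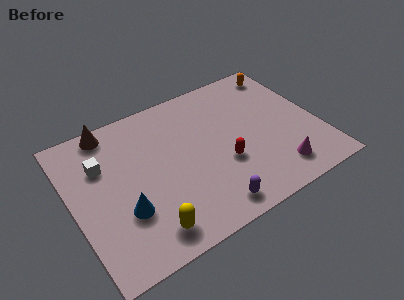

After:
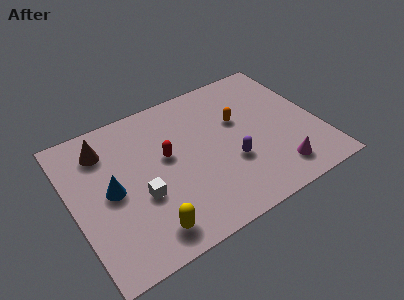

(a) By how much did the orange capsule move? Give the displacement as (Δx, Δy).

(-2.5, -1.9)

The orange capsule started near (10.2, 6.8) and ended near (7.7, 4.9).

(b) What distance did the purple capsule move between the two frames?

2.2

The purple capsule was near (5.7, 1.0) before and (7.0, 2.8) after, so it travelled √(1.3² + 1.8²) ≈ 2.2 units.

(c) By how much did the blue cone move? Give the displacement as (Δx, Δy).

(-0.4, 1.3)

From the two frames, the blue cone sits at roughly (2.1, 2.6) before and (1.7, 3.9) after.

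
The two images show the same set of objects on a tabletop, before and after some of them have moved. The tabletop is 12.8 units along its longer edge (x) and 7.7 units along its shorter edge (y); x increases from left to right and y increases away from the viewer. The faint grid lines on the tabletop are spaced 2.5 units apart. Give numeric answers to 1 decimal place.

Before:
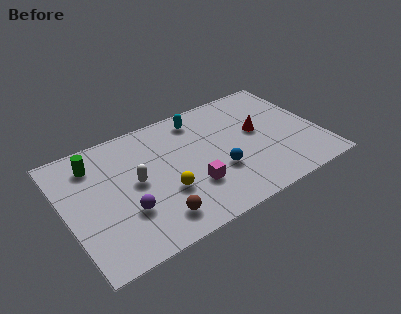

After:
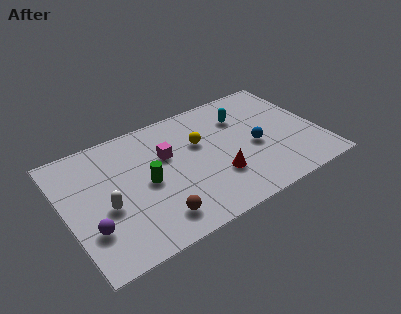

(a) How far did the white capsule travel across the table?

1.8

The white capsule moved from about (3.5, 4.0) to (1.9, 3.2), a distance of √(1.6² + 0.8²) ≈ 1.8.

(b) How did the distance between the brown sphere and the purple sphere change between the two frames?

+1.5

Before: roughly 1.7 units apart; after: 3.2. That's 1.5 units further apart.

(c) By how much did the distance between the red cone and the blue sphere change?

-0.5

The distance was about 2.8 in the first image and 2.3 in the second, so they moved 0.5 units closer together.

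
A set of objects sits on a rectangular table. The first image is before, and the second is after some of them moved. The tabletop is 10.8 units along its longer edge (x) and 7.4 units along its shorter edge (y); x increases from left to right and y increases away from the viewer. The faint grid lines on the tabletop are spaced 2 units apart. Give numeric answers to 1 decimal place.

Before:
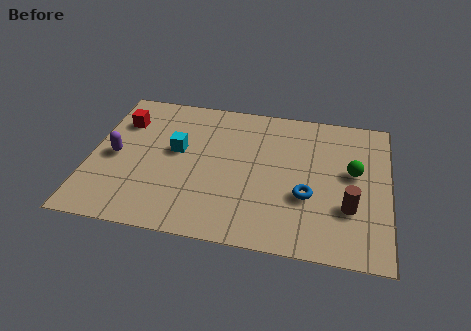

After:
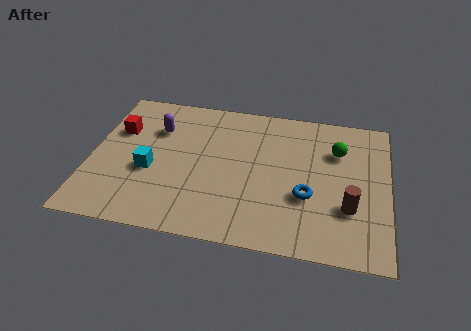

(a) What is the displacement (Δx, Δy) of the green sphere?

(-0.6, 1.0)

The green sphere was at about (9.5, 4.2) and moved to about (8.9, 5.2).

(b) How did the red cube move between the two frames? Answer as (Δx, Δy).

(-0.1, -0.5)

The red cube started near (1.0, 5.4) and ended near (0.9, 4.9).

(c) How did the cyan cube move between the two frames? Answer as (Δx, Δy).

(-0.9, -1.2)

The cyan cube started near (3.1, 4.2) and ended near (2.2, 3.0).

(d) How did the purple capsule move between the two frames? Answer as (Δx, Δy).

(1.4, 1.7)

From the two frames, the purple capsule sits at roughly (0.9, 3.5) before and (2.3, 5.2) after.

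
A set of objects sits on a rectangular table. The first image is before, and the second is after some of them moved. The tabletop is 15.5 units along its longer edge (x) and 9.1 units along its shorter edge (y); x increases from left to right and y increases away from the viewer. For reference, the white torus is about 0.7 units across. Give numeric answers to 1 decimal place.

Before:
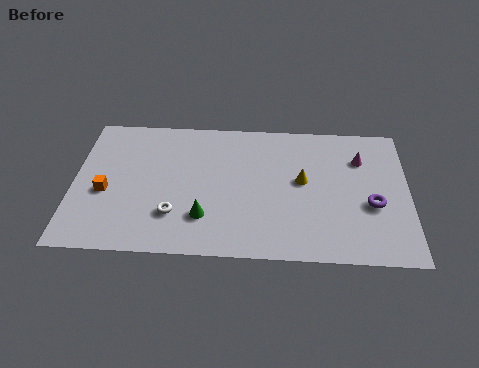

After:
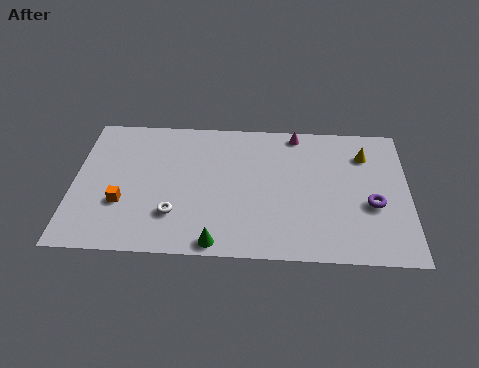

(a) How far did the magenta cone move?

3.4

The magenta cone was near (13.3, 6.6) before and (10.3, 8.2) after, so it travelled √(3.0² + 1.6²) ≈ 3.4 units.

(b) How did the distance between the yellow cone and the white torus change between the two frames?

+3.4

Before: roughly 6.4 units apart; after: 9.8. That's 3.4 units further apart.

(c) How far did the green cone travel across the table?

1.7

The green cone moved from about (6.1, 2.4) to (6.7, 0.8), a distance of √(0.6² + 1.6²) ≈ 1.7.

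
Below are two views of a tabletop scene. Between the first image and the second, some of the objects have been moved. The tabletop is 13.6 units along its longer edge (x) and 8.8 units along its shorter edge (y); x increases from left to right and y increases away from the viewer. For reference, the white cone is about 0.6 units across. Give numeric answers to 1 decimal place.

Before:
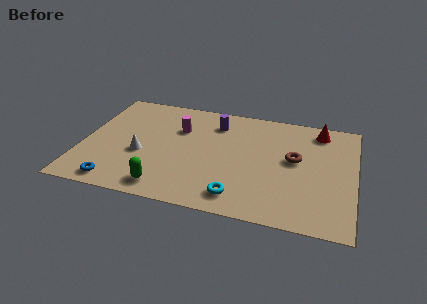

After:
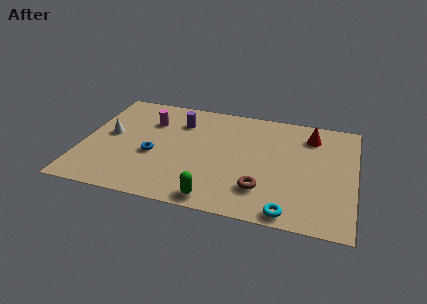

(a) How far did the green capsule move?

2.5

The green capsule moved from about (4.4, 1.2) to (6.9, 0.9), a distance of √(2.5² + 0.3²) ≈ 2.5.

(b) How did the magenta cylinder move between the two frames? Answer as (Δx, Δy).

(-1.5, 0.3)

From the two frames, the magenta cylinder sits at roughly (4.7, 6.0) before and (3.2, 6.3) after.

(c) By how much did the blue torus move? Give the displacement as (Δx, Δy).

(1.6, 2.6)

The blue torus started near (2.0, 1.0) and ended near (3.6, 3.6).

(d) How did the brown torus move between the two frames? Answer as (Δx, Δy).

(-1.5, -2.7)

The brown torus was at about (10.6, 4.9) and moved to about (9.1, 2.2).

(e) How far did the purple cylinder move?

1.8

The purple cylinder was near (6.5, 6.9) before and (4.7, 6.6) after, so it travelled √(1.8² + 0.3²) ≈ 1.8 units.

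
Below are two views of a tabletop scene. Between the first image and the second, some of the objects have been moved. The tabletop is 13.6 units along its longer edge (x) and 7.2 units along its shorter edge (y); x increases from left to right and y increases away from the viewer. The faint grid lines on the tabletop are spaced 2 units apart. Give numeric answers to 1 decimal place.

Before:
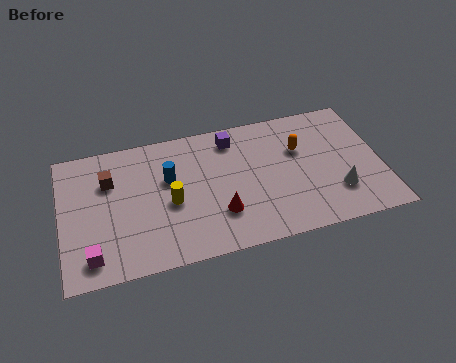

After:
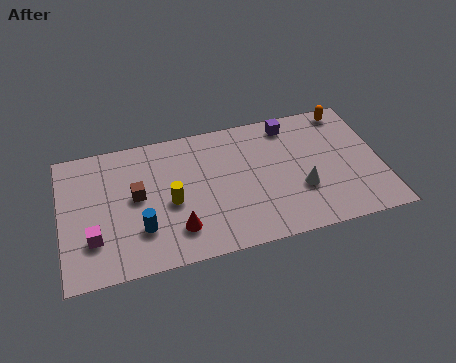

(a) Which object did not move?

the yellow cylinder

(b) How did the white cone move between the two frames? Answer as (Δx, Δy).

(-1.5, 0.5)

From the two frames, the white cone sits at roughly (11.6, 2.0) before and (10.1, 2.5) after.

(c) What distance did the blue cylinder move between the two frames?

2.7

The blue cylinder was near (4.6, 4.5) before and (3.3, 2.1) after, so it travelled √(1.3² + 2.4²) ≈ 2.7 units.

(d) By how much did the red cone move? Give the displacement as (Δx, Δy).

(-1.8, -0.4)

From the two frames, the red cone sits at roughly (6.6, 2.1) before and (4.8, 1.7) after.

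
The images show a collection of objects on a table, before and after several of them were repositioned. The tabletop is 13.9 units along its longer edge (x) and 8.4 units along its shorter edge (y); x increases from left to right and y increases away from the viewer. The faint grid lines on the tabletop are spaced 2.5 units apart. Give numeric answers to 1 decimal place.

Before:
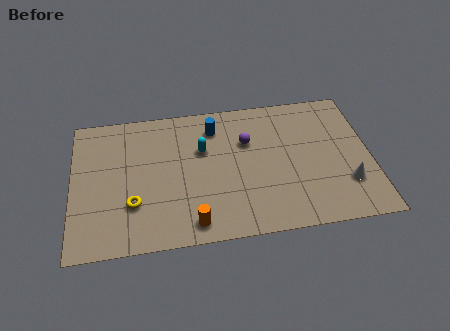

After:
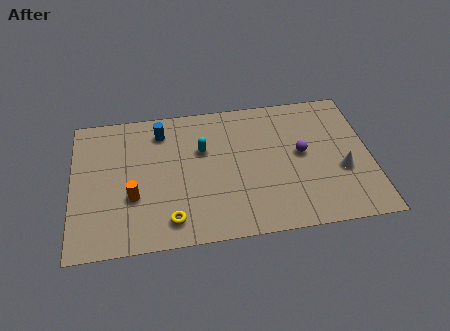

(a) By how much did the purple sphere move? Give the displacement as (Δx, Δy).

(2.5, -1.1)

From the two frames, the purple sphere sits at roughly (8.2, 5.6) before and (10.7, 4.5) after.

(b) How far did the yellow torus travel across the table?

2.1

The yellow torus moved from about (2.8, 2.6) to (4.5, 1.4), a distance of √(1.7² + 1.2²) ≈ 2.1.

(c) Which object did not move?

the cyan capsule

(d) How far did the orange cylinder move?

3.3

The orange cylinder moved from about (5.5, 1.1) to (2.8, 3.0), a distance of √(2.7² + 1.9²) ≈ 3.3.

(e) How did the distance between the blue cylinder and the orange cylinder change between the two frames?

-1.7

Before: roughly 5.7 units apart; after: 4.0. That's 1.7 units closer together.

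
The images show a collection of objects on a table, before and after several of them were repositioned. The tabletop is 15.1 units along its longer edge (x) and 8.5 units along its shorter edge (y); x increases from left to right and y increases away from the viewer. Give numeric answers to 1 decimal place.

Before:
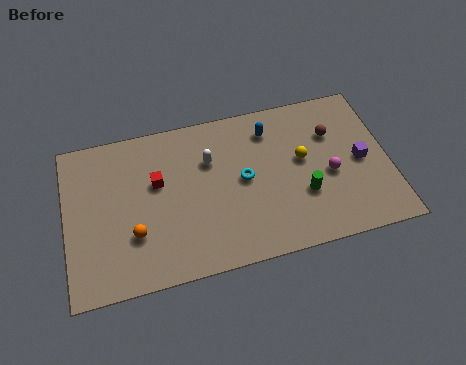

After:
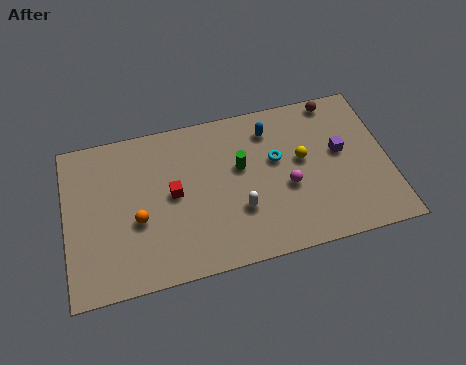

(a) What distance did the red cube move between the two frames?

1.1

The red cube moved from about (4.3, 5.2) to (5.0, 4.4), a distance of √(0.7² + 0.8²) ≈ 1.1.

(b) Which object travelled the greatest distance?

the green cylinder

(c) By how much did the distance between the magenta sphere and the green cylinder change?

+1.1

They were about 1.5 units apart before and 2.6 after — 1.1 units further apart.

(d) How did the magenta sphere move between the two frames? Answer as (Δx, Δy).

(-2.0, -0.2)

From the two frames, the magenta sphere sits at roughly (12.3, 3.7) before and (10.3, 3.5) after.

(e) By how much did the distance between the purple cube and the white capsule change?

-1.9

They were about 7.2 units apart before and 5.3 after — 1.9 units closer together.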